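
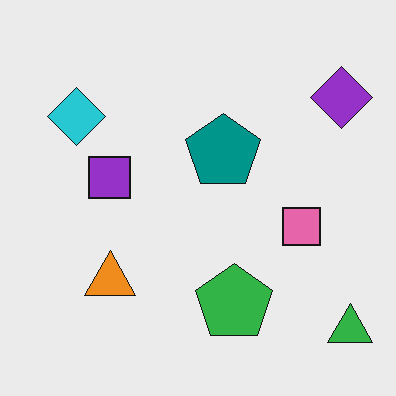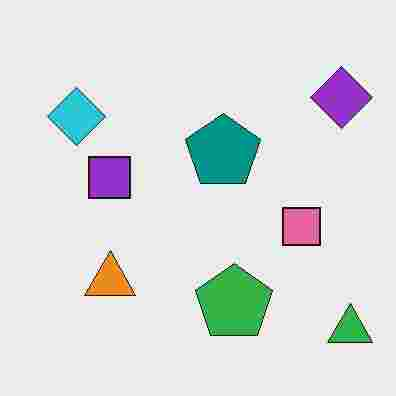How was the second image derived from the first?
Heavily JPEG-compressed with obvious blocking artifacts.

Blocky 8×8 compression artifacts appear around shape edges and the flat background shows ringing — characteristic JPEG degradation.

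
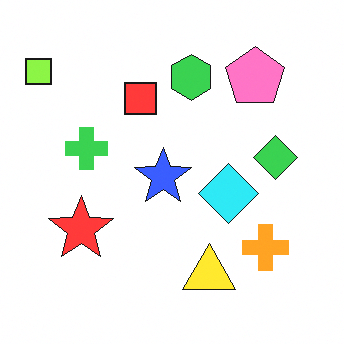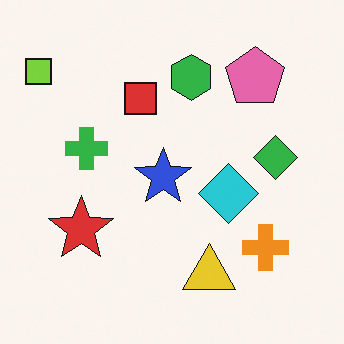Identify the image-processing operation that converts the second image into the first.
The first image is the second slightly brightened.

Every pixel — background and shapes alike — is uniformly brightened.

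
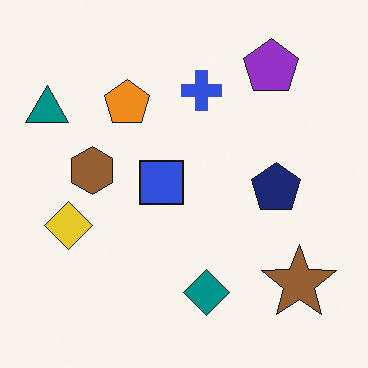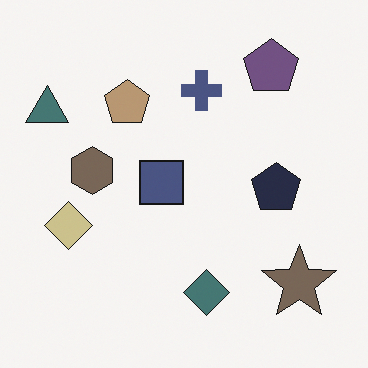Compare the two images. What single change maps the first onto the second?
Made much more muted (saturation change).

All colors are more muted and greyish — a global saturation change.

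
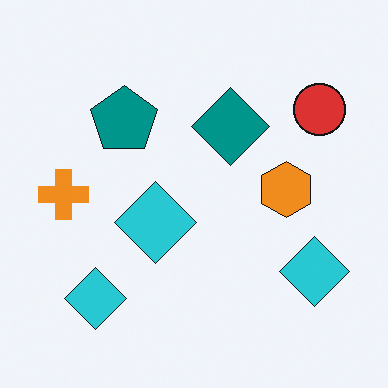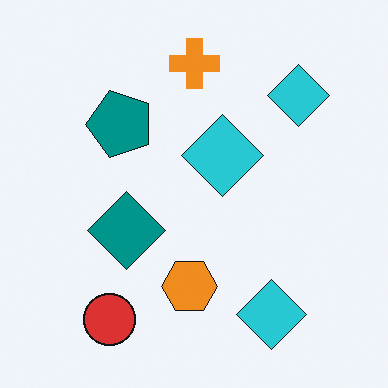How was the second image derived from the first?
The transformation is: transposed (reflected across the top-left ↔ bottom-right diagonal).

Shapes have swapped their row and column positions — what was in the top-right is now in the bottom-left — a diagonal reflection.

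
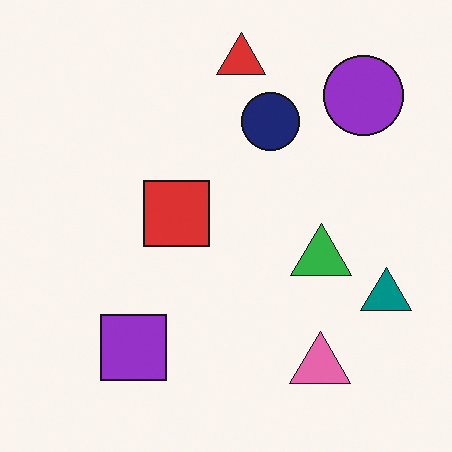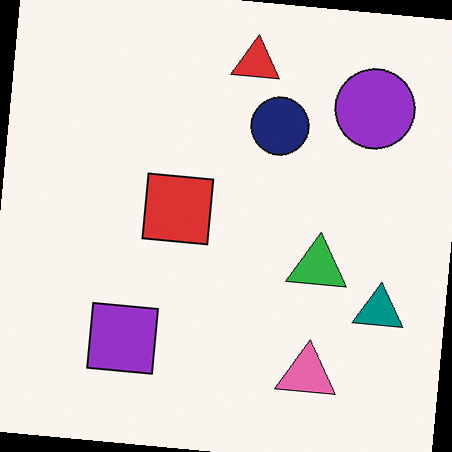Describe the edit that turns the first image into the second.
This is the original image rotated clockwise by a slight angle.

Every shape is tilted by the same angle and the image corners show triangular fill wedges — a whole-image rotation by a non-right angle.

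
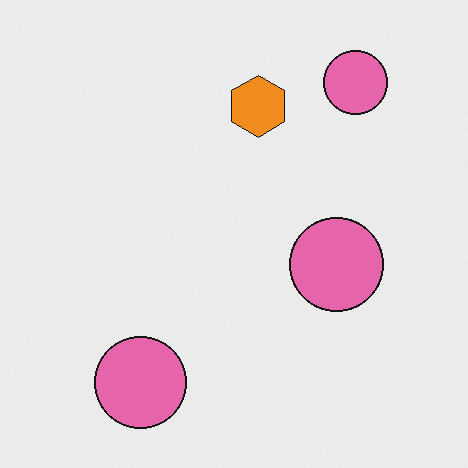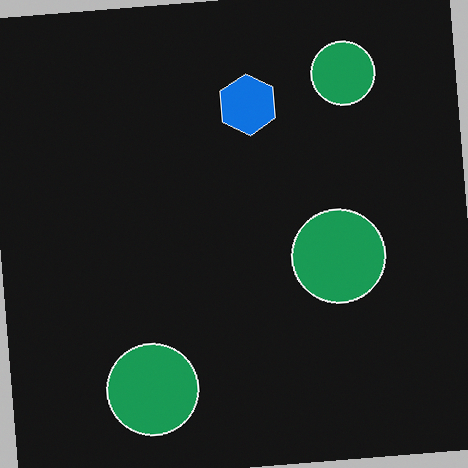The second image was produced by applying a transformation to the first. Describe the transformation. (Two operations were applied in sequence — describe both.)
Rotated counter-clockwise by a small amount, then color-inverted (negative).

Every shape is tilted by the same angle and the image corners show triangular fill wedges — a whole-image rotation by a non-right angle. The light background has become dark and every shape's color is its complement — a photographic negative.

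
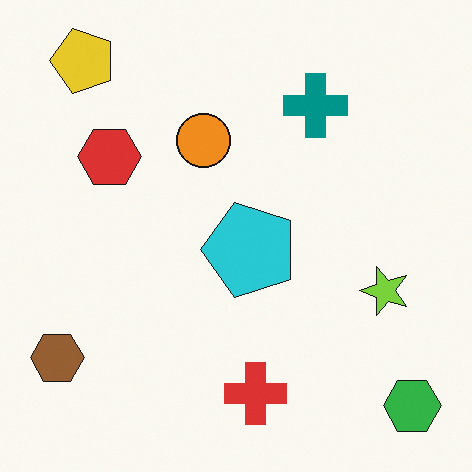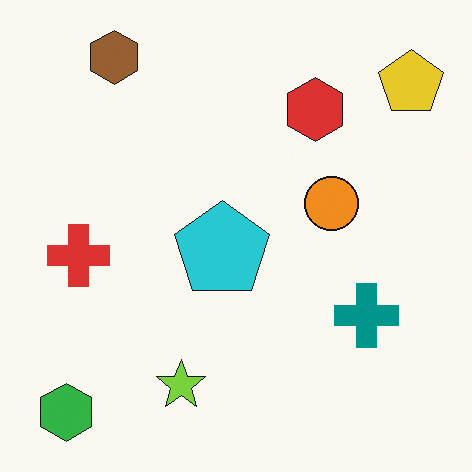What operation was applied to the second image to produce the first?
This is the original image rotated 90° counter-clockwise.

The green hexagon sits in the bottom-left of the second image and the bottom-right of the first — consistent with a whole-image 90° counter-clockwise rotation.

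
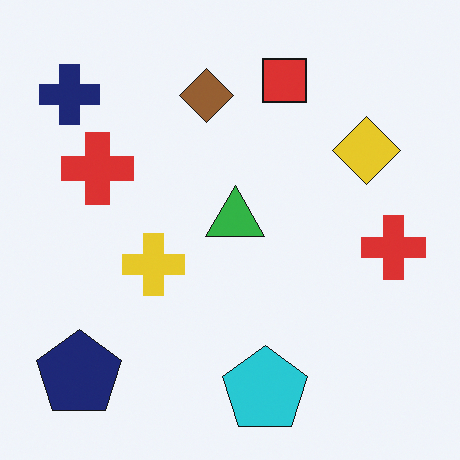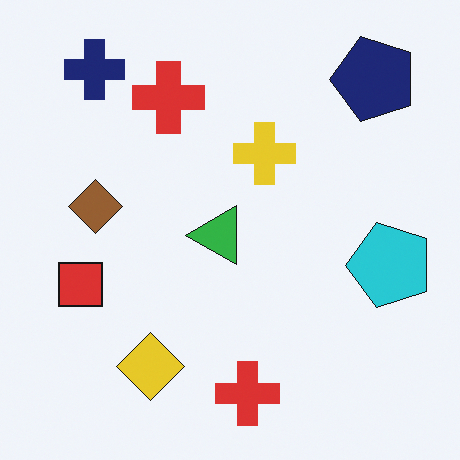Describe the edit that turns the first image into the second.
The transformation is: transposed (reflected across the top-left ↔ bottom-right diagonal).

Shapes have swapped their row and column positions — what was in the top-right is now in the bottom-left — a diagonal reflection.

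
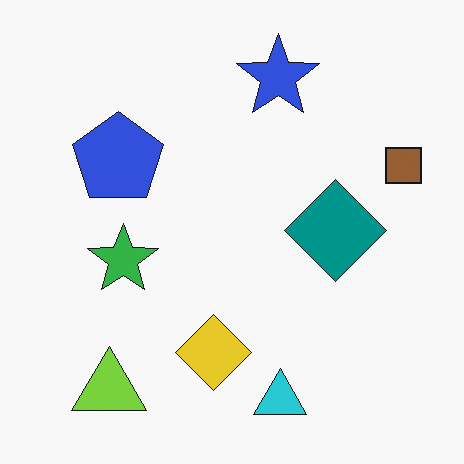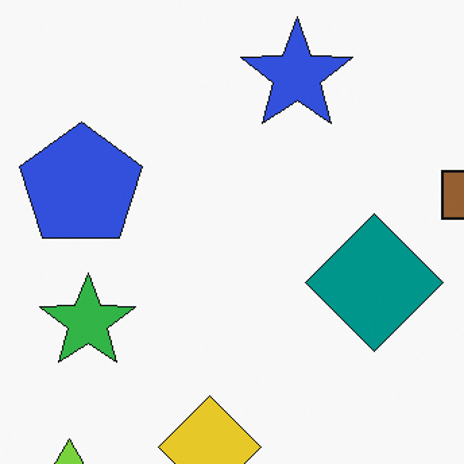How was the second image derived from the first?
This is the original image cropped slightly and scaled back up.

The visible shapes are larger and the field of view is narrower; shapes near the original edges may be partly or wholly outside the frame — a crop-and-rescale.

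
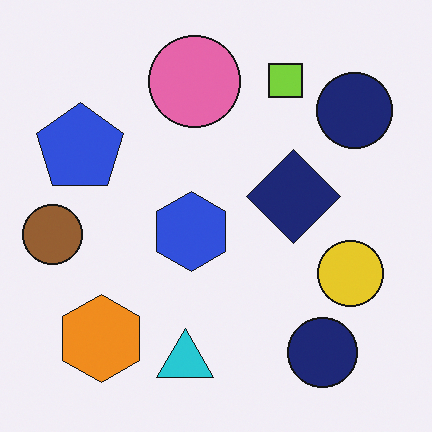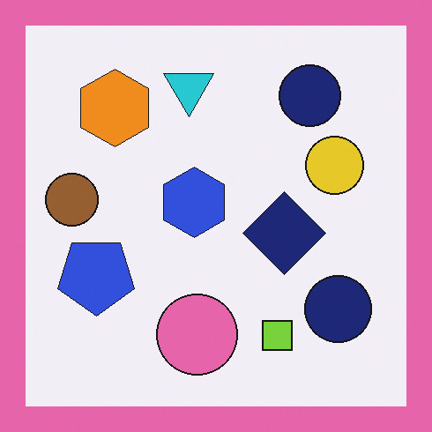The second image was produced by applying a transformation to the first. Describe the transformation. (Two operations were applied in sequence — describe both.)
The transformation is: flipped vertically (top ↔ bottom), then framed with a pink border.

The cyan triangle is in the bottom of the first image and the top of the second — shapes on opposite sides of the horizontal midline have swapped in a mirror flip. A solid pink frame runs around the edge of the second image, with the content slightly shrunk inside it.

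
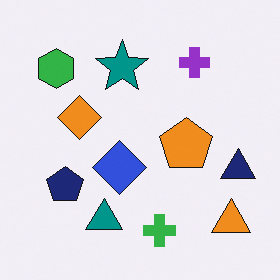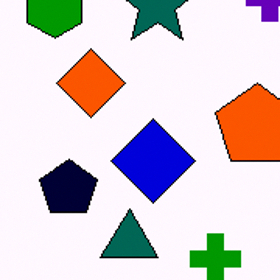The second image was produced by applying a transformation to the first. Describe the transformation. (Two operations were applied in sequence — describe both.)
This is the original image given much higher contrast, then cropped to a modestly smaller region and rescaled.

Tones are pushed away from mid-grey across the whole image — a global contrast change. The visible shapes are larger and the field of view is narrower; shapes near the original edges may be partly or wholly outside the frame — a crop-and-rescale.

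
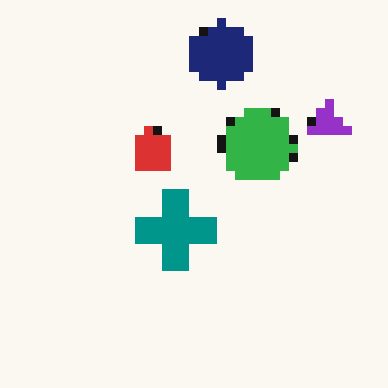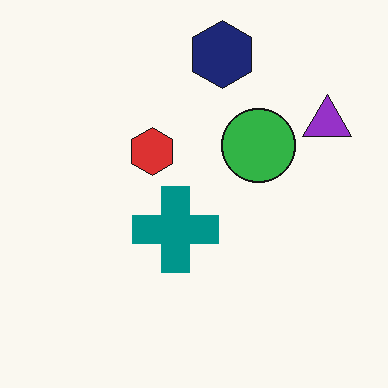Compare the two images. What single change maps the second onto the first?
Coarsely pixelated.

Shapes are reduced to large square blocks; fine edges and outlines are lost — a downscale-then-upscale (mosaic) effect.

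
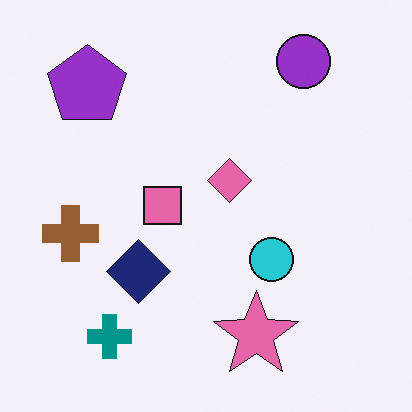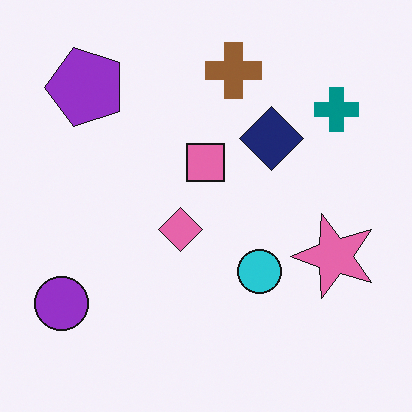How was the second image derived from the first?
The second image is the first transposed (reflected across the top-left ↔ bottom-right diagonal).

Shapes have swapped their row and column positions — what was in the top-right is now in the bottom-left — a diagonal reflection.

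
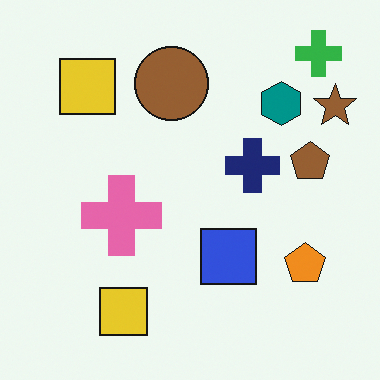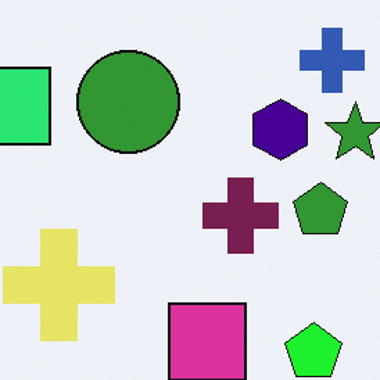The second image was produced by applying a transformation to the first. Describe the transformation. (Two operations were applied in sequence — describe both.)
This is the original image hue-shifted noticeably, then cropped slightly and scaled back up.

Every shape's color has rotated by the same amount around the hue wheel — a uniform hue shift. The visible shapes are larger and the field of view is narrower; shapes near the original edges may be partly or wholly outside the frame — a crop-and-rescale.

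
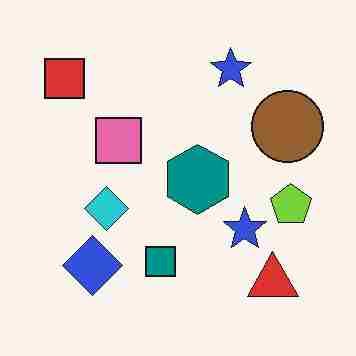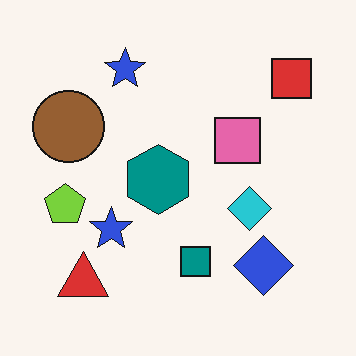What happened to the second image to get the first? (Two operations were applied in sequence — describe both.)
The transformation is: flipped horizontally (left ↔ right), then heavily JPEG-compressed with obvious blocking artifacts.

The red square is in the top-right of the second image and the top-left of the first — shapes on opposite sides of the vertical midline have swapped in a mirror flip. Blocky 8×8 compression artifacts appear around shape edges and the flat background shows ringing — characteristic JPEG degradation.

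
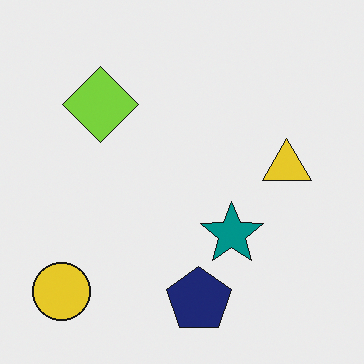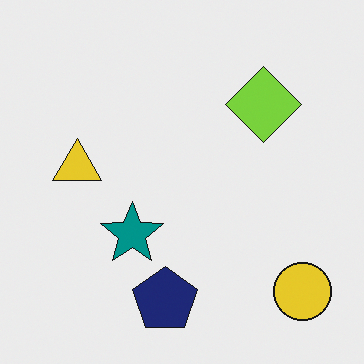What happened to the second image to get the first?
Flipped horizontally (left ↔ right).

The yellow circle is in the bottom-right of the second image and the bottom-left of the first — shapes on opposite sides of the vertical midline have swapped in a mirror flip.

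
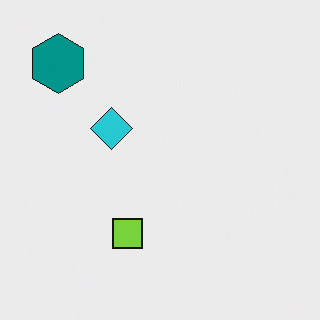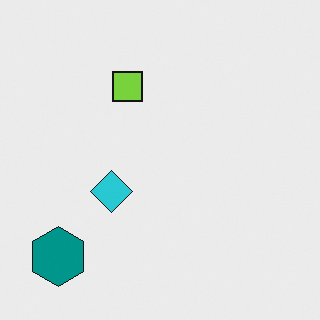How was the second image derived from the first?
The image was flipped vertically (top ↔ bottom).

The teal hexagon is in the top-left of the first image and the bottom-left of the second — shapes on opposite sides of the horizontal midline have swapped in a mirror flip.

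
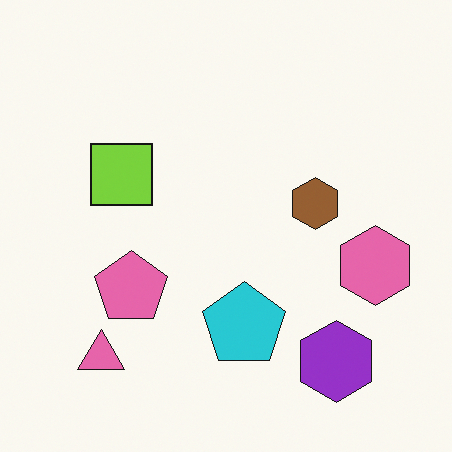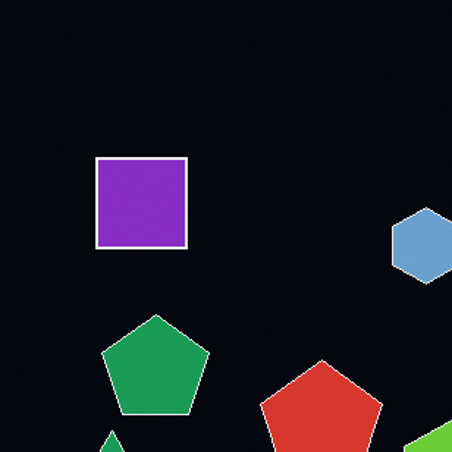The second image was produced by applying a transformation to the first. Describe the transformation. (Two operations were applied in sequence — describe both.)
The second image is the first cropped to a modestly smaller region and rescaled, then color-inverted (negative).

The visible shapes are larger and the field of view is narrower; shapes near the original edges may be partly or wholly outside the frame — a crop-and-rescale. The light background has become dark and every shape's color is its complement — a photographic negative.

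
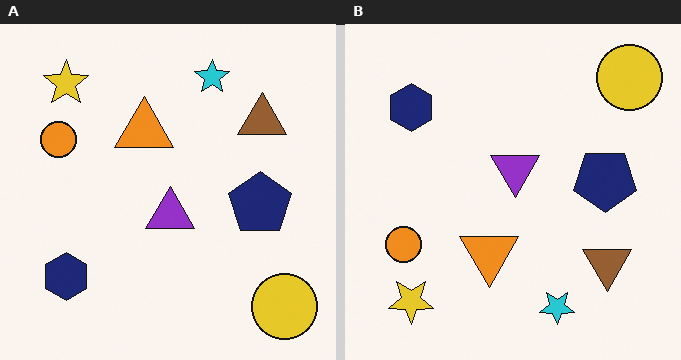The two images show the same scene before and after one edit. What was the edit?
Flipped vertically (top ↔ bottom).

The cyan star is in the top of the left (A) image and the bottom of the right (B) — shapes on opposite sides of the horizontal midline have swapped in a mirror flip.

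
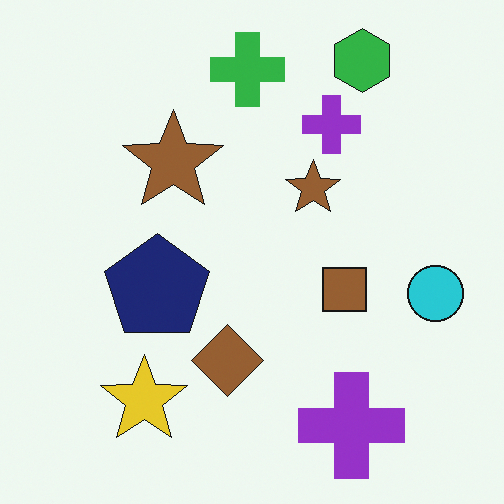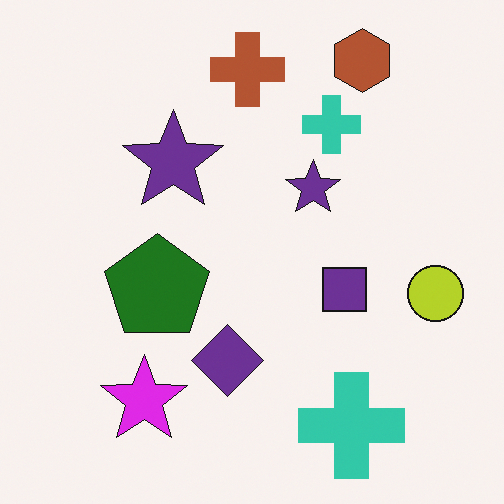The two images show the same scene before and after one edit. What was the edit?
It was hue-shifted by a large amount.

Every shape's color has rotated by the same amount around the hue wheel — a uniform hue shift.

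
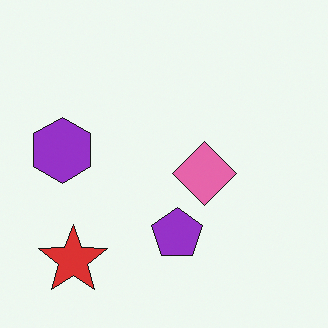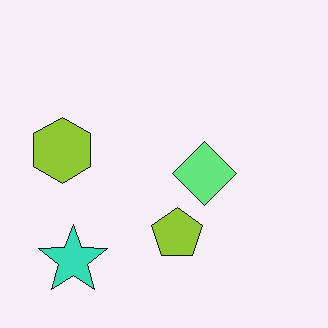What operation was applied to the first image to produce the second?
The image was hue-shifted through roughly half the color wheel.

Every shape's color has rotated by the same amount around the hue wheel — a uniform hue shift.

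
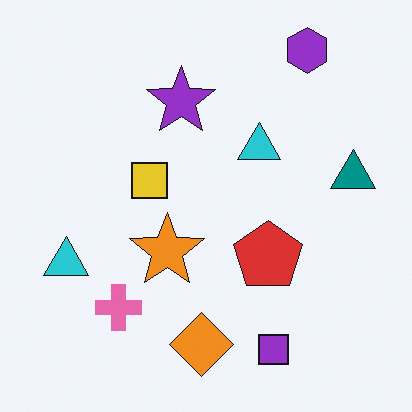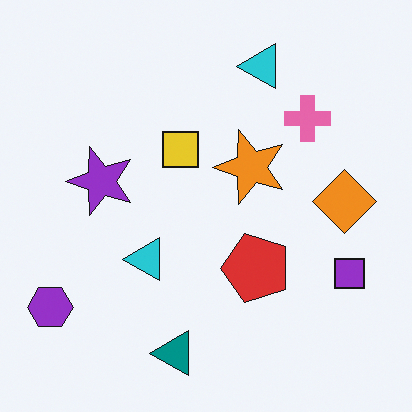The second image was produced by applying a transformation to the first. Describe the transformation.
The image was transposed (reflected across the top-left ↔ bottom-right diagonal).

Shapes have swapped their row and column positions — what was in the top-right is now in the bottom-left — a diagonal reflection.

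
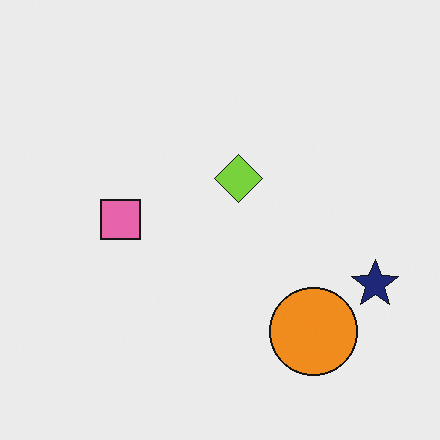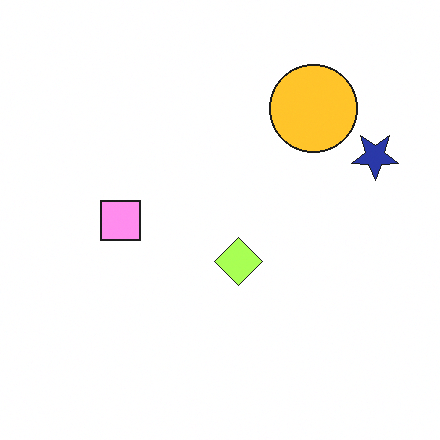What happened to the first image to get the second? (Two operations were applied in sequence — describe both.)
This is the original image flipped vertically (top ↔ bottom), then brightened a lot.

The orange circle is in the bottom-right of the first image and the top-right of the second — shapes on opposite sides of the horizontal midline have swapped in a mirror flip. Every pixel — background and shapes alike — is uniformly brightened.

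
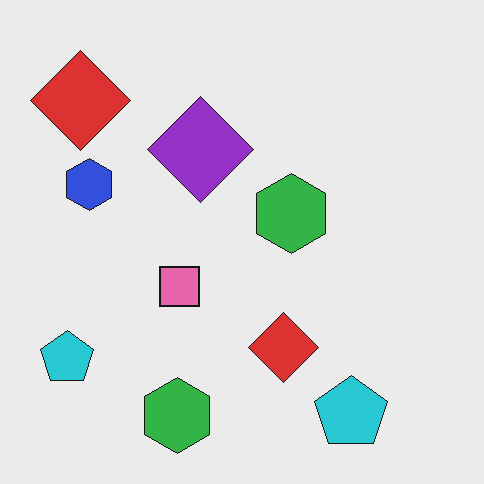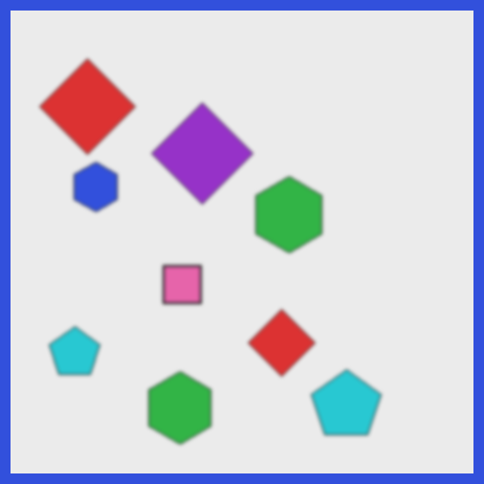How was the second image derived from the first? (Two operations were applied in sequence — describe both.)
Slightly softened, then framed with a blue border.

Shape edges and outlines are uniformly softened across the whole image. A solid blue frame runs around the edge of the second image, with the content slightly shrunk inside it.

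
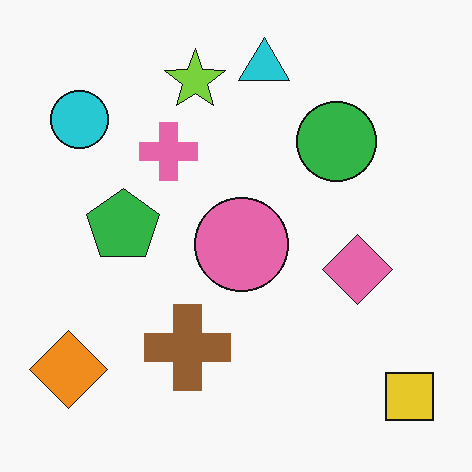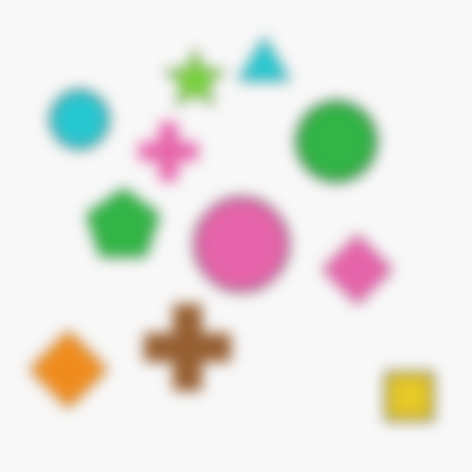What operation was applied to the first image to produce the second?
The transformation is: heavily blurred.

Shape edges and outlines are uniformly softened across the whole image.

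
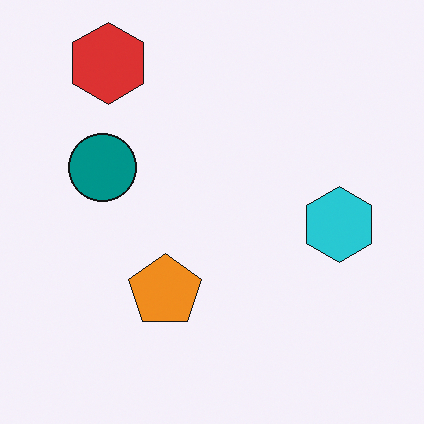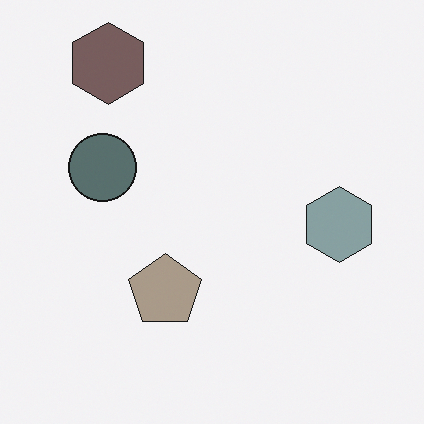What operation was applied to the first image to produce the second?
It was made much more muted (saturation change).

All colors are more muted and greyish — a global saturation change.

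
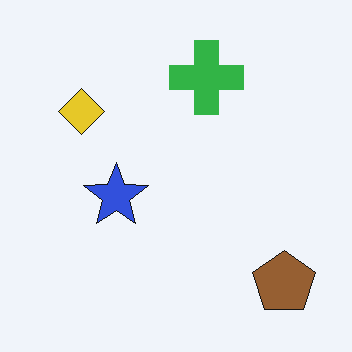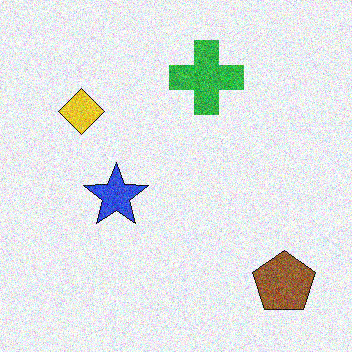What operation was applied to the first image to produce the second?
The transformation is: degraded with visible gaussian noise.

Random speckle covers the whole image, including the flat background.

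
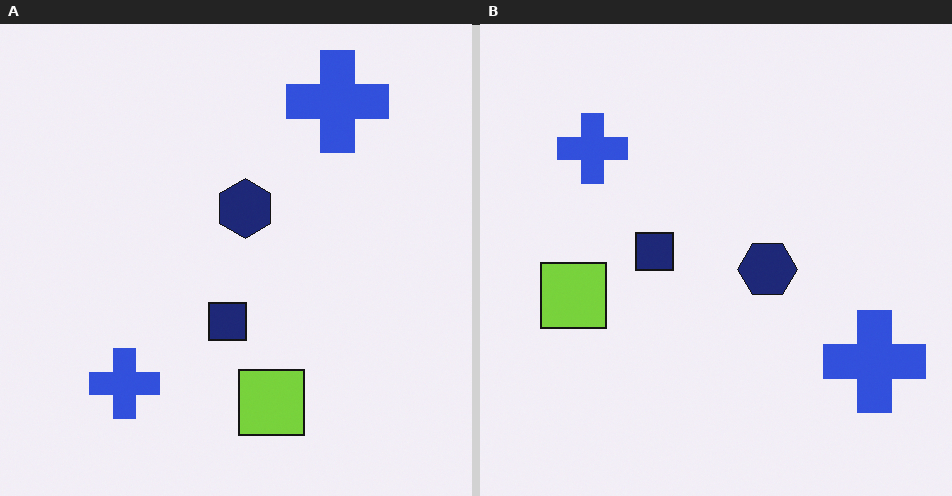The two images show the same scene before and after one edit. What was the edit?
Rotated 90° clockwise.

The lime square sits in the bottom of the left (A) image and the left of the right (B) — consistent with a whole-image 90° clockwise rotation.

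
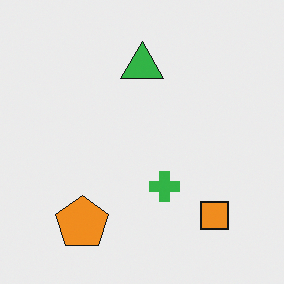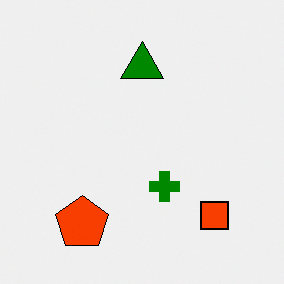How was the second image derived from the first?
Boosted in contrast.

Tones are pushed away from mid-grey across the whole image — a global contrast change.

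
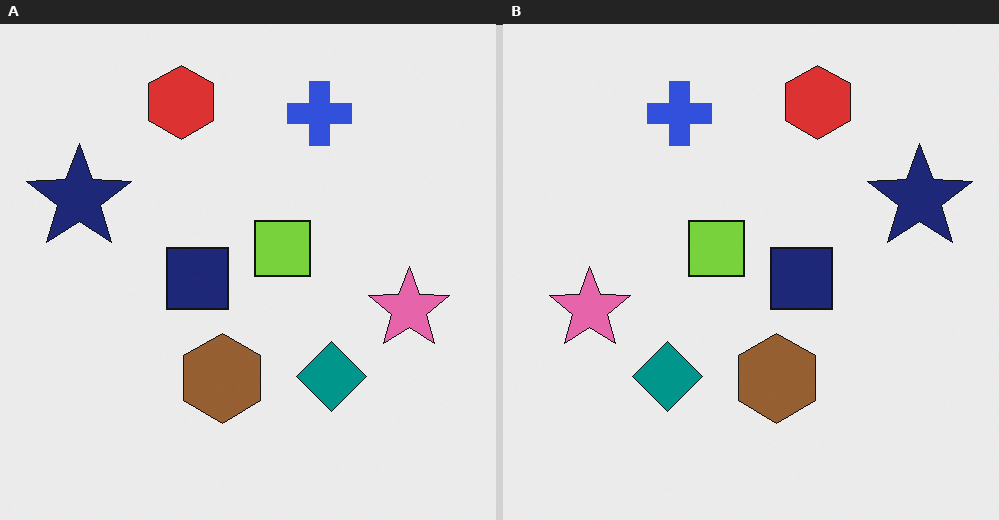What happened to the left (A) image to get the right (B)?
The right (B) image is the left (A) flipped horizontally (left ↔ right).

The navy star is in the left of the left (A) image and the right of the right (B) — shapes on opposite sides of the vertical midline have swapped in a mirror flip.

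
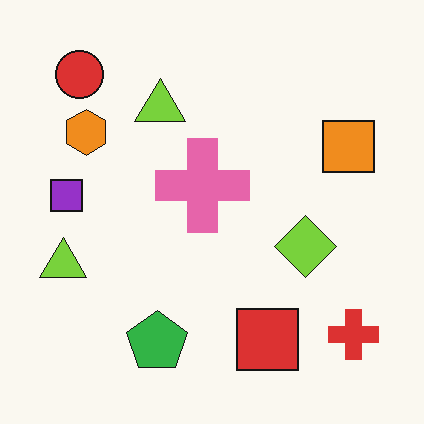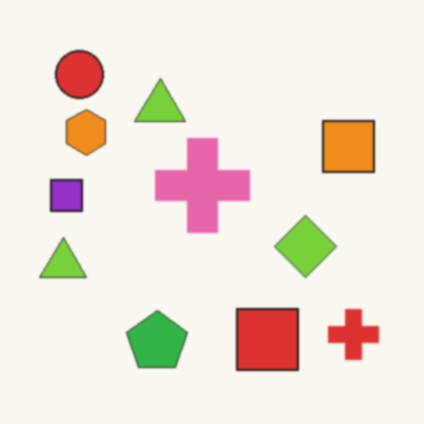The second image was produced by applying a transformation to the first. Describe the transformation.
It was given a subtle gaussian blur.

Shape edges and outlines are uniformly softened across the whole image.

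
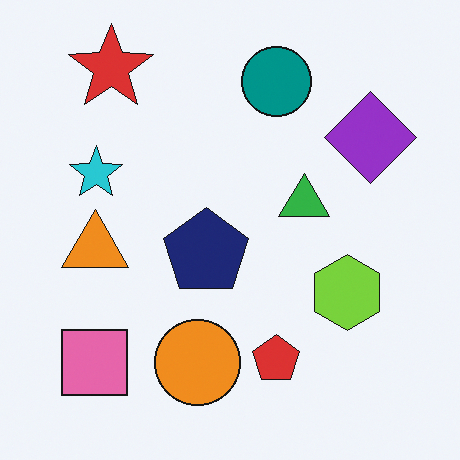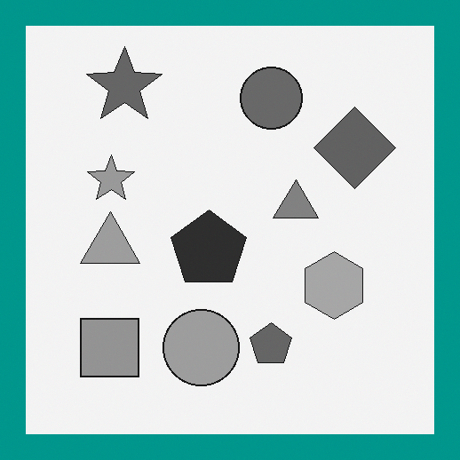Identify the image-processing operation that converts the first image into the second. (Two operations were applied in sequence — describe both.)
Converted to grayscale, then framed with a teal border.

All color is removed — every shape is now a shade of grey. A solid teal frame runs around the edge of the second image, with the content slightly shrunk inside it.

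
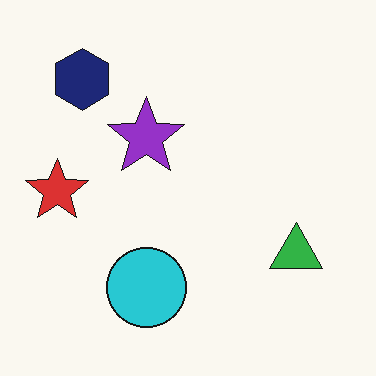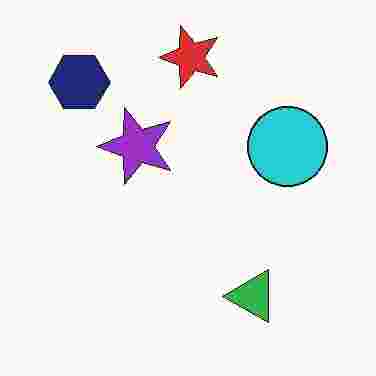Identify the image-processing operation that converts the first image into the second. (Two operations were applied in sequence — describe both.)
The image was heavily JPEG-compressed with obvious blocking artifacts, then transposed (reflected across the top-left ↔ bottom-right diagonal).

Blocky 8×8 compression artifacts appear around shape edges and the flat background shows ringing — characteristic JPEG degradation. Shapes have swapped their row and column positions — what was in the top-right is now in the bottom-left — a diagonal reflection.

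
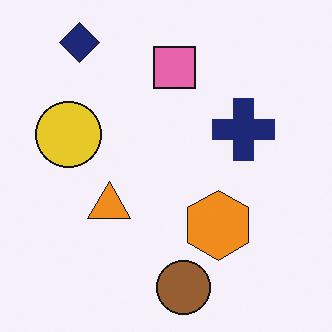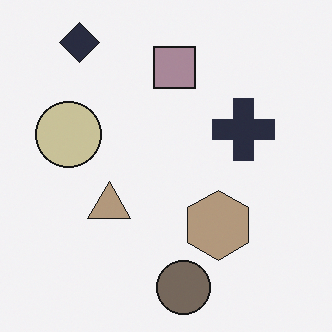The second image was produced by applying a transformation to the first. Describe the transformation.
This is the original image made much more muted (saturation change).

All colors are more muted and greyish — a global saturation change.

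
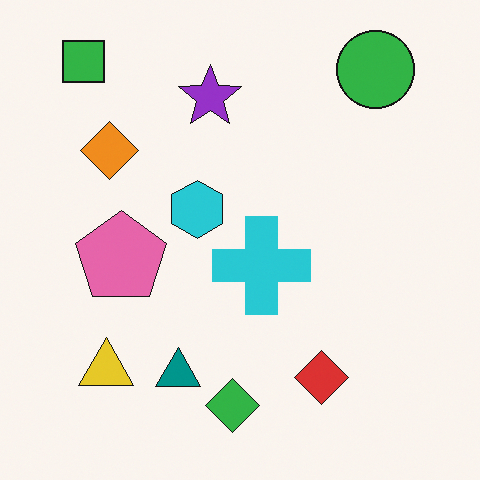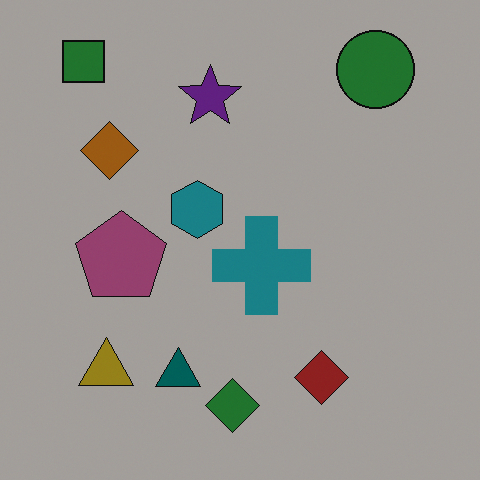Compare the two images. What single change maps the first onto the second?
The image was noticeably darkened.

Every pixel — background and shapes alike — is uniformly darkened.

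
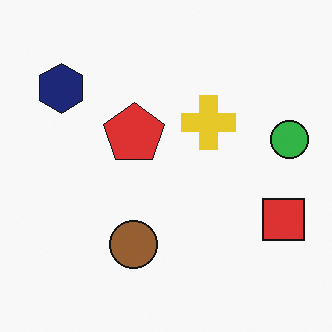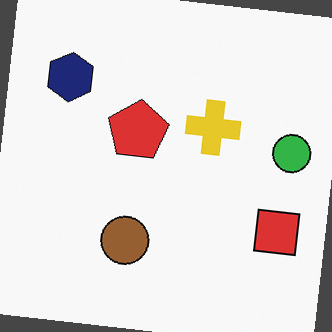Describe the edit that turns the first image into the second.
It was rotated clockwise by a small amount.

Every shape is tilted by the same angle and the image corners show triangular fill wedges — a whole-image rotation by a non-right angle.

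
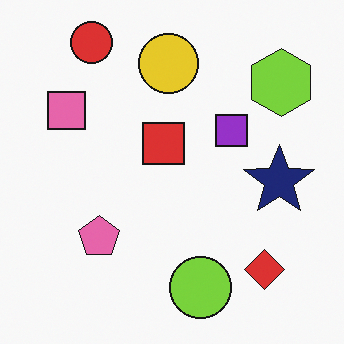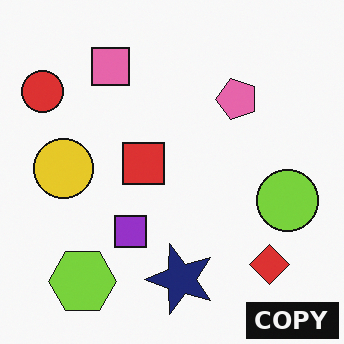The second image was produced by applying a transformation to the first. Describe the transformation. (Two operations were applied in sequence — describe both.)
The transformation is: transposed (reflected across the top-left ↔ bottom-right diagonal), then watermarked with the text "COPY" in the lower-right corner.

Shapes have swapped their row and column positions — what was in the top-right is now in the bottom-left — a diagonal reflection. A dark label reading "COPY" appears in the lower-right corner.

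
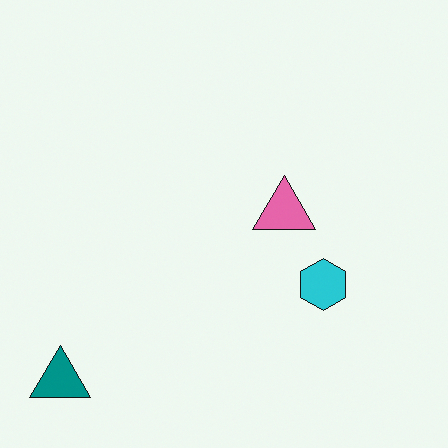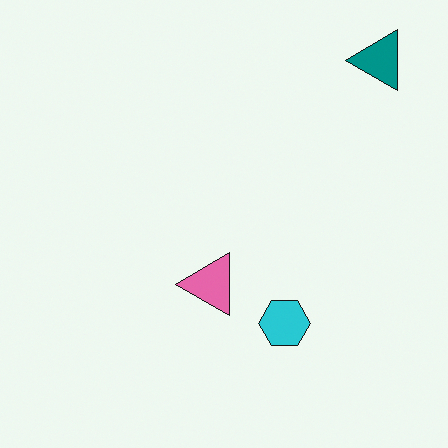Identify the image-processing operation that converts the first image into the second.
Transposed (reflected across the top-left ↔ bottom-right diagonal).

Shapes have swapped their row and column positions — what was in the top-right is now in the bottom-left — a diagonal reflection.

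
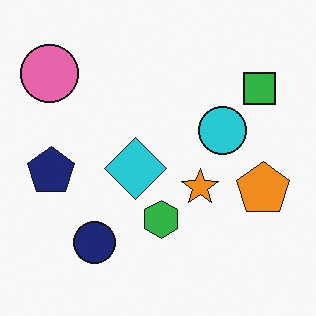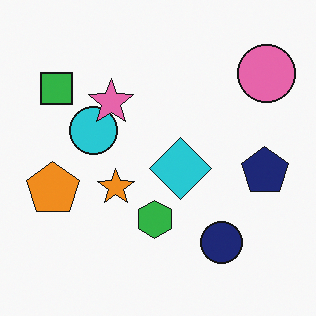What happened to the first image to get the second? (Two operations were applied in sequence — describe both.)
The transformation is: flipped horizontally (left ↔ right), then overlaid with an additional pink star.

The pink circle is in the top-left of the first image and the top-right of the second — shapes on opposite sides of the vertical midline have swapped in a mirror flip. A pink star appears in the second image that is absent from the first.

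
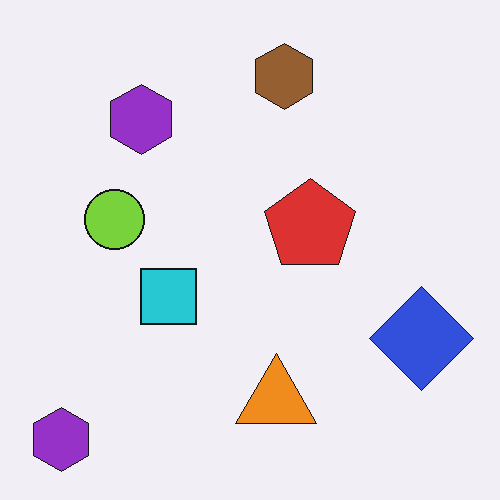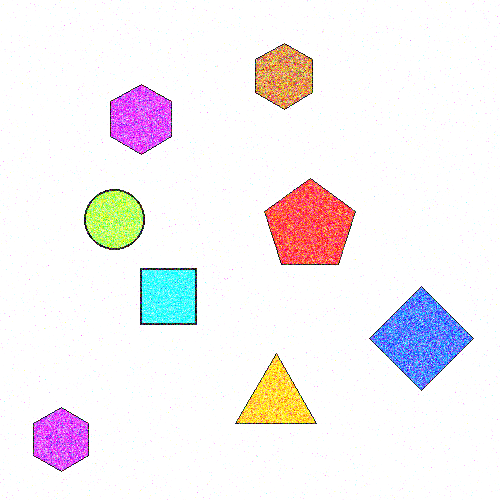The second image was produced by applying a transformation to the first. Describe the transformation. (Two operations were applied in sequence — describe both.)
The second image is the first degraded with strong gaussian noise, then noticeably brightened.

Random speckle covers the whole image, including the flat background. Every pixel — background and shapes alike — is uniformly brightened.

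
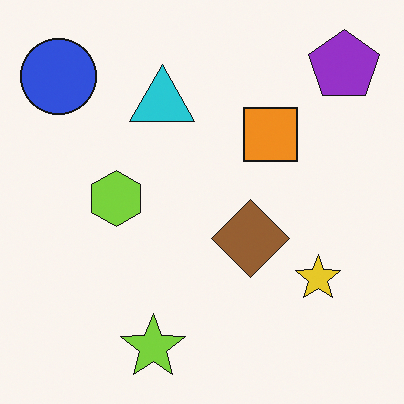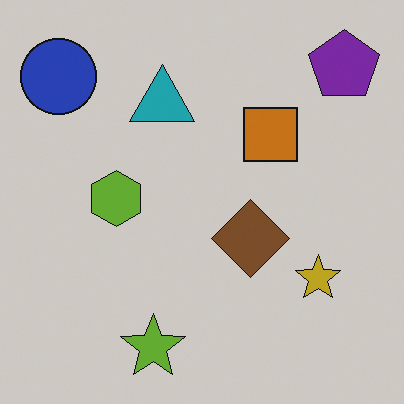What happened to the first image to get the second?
The image was slightly darkened.

Every pixel — background and shapes alike — is uniformly darkened.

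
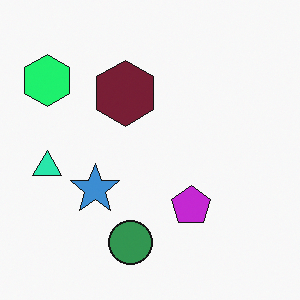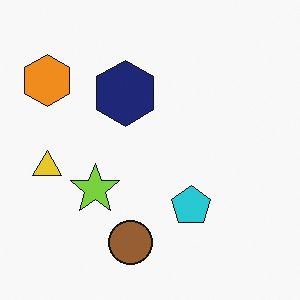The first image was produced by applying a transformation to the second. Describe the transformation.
The first image is the second hue-shifted through roughly a third of the color wheel.

Every shape's color has rotated by the same amount around the hue wheel — a uniform hue shift.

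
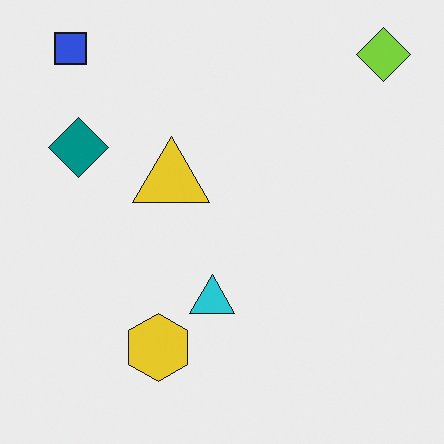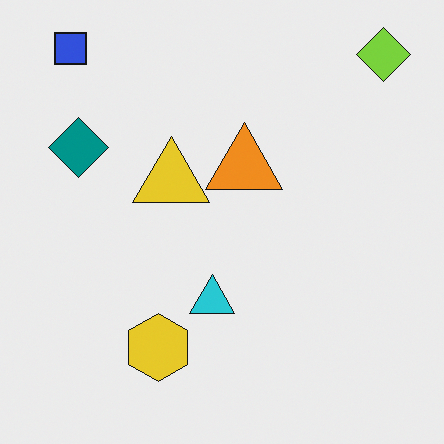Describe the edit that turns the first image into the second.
The transformation is: overlaid with an additional orange triangle.

An orange triangle appears in the second image that is absent from the first.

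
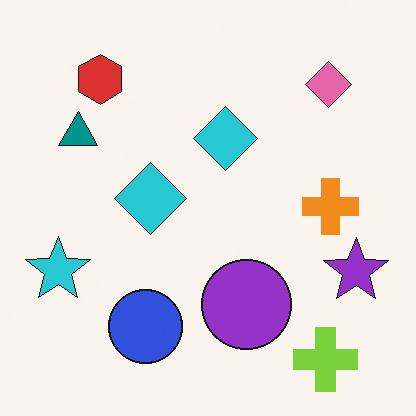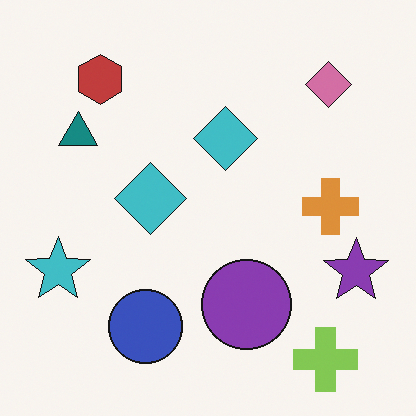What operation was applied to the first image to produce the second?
The transformation is: slightly desaturated.

All colors are more muted and greyish — a global saturation change.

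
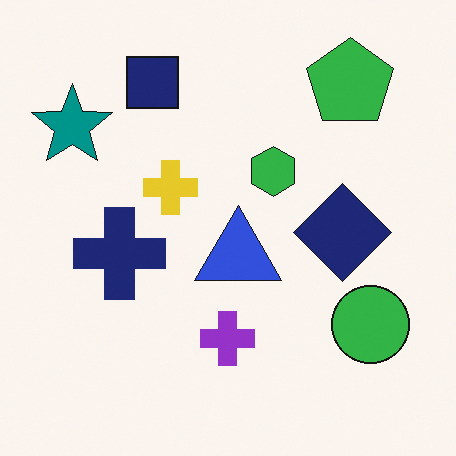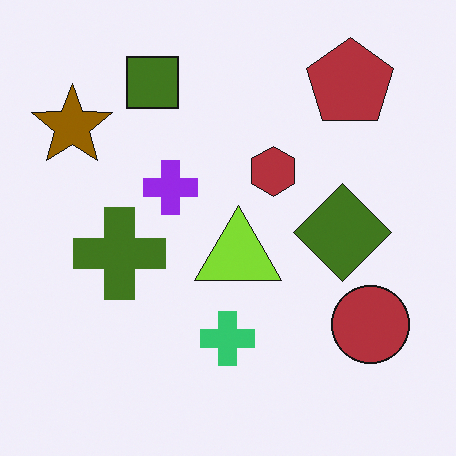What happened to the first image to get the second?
The second image is the first hue-shifted through roughly half the color wheel.

Every shape's color has rotated by the same amount around the hue wheel — a uniform hue shift.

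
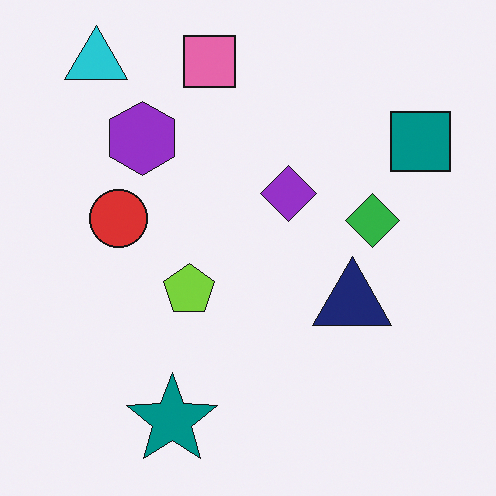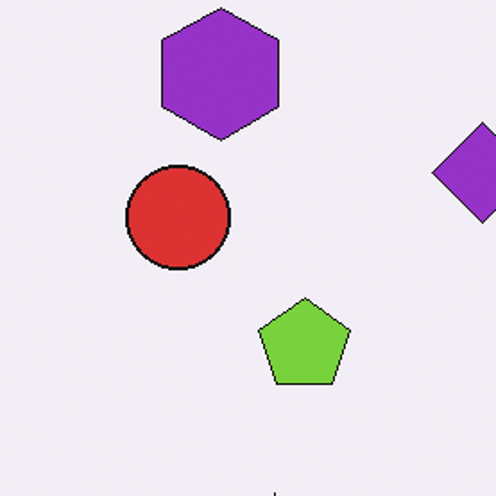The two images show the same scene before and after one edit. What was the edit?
Cropped to a noticeably smaller region and rescaled.

The visible shapes are larger and the field of view is narrower; shapes near the original edges may be partly or wholly outside the frame — a crop-and-rescale.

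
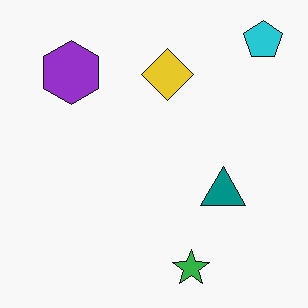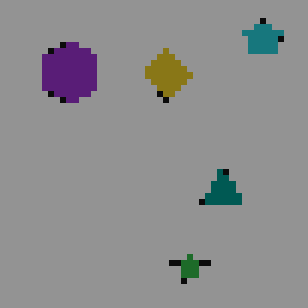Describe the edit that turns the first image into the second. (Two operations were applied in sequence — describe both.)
The second image is the first moderately pixelated, then substantially darkened.

Shapes are reduced to large square blocks; fine edges and outlines are lost — a downscale-then-upscale (mosaic) effect. Every pixel — background and shapes alike — is uniformly darkened.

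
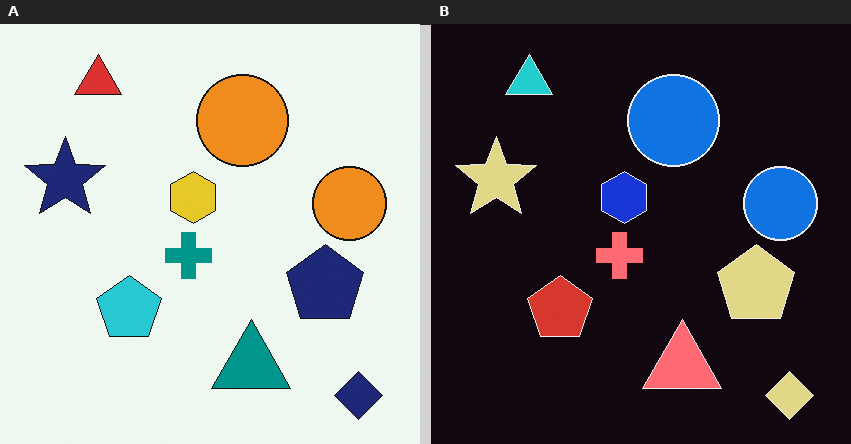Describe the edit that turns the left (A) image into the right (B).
It was color-inverted (negative).

The light background has become dark and every shape's color is its complement — a photographic negative.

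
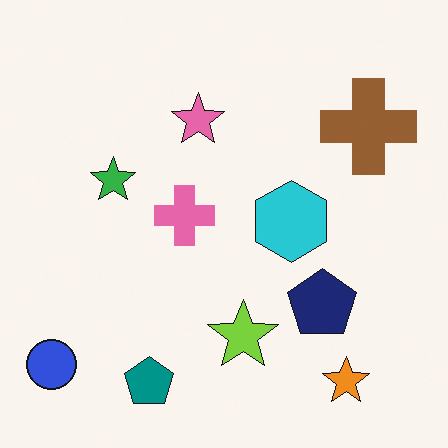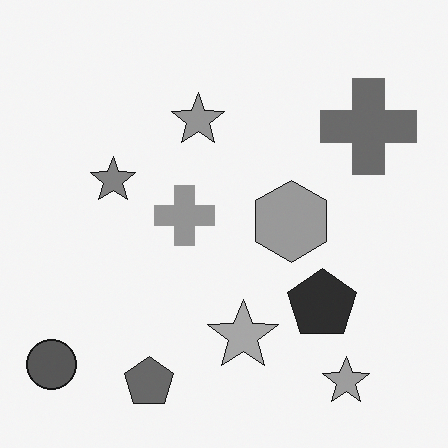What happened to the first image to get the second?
Converted to grayscale.

All color is removed — every shape is now a shade of grey.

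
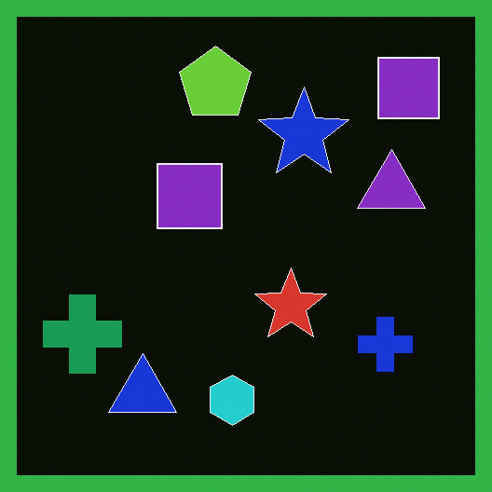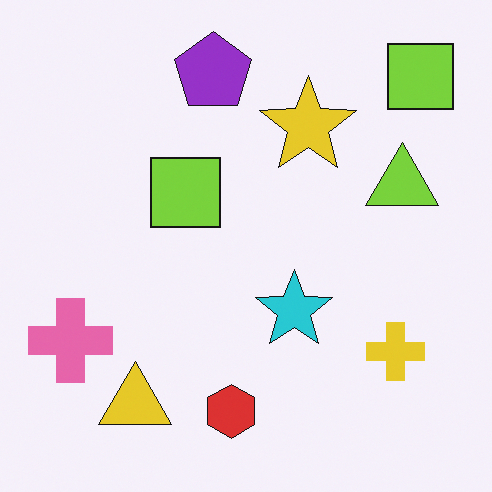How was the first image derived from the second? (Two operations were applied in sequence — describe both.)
It was color-inverted (negative), then framed with a green border.

The light background has become dark and every shape's color is its complement — a photographic negative. A solid green frame runs around the edge of the first image, with the content slightly shrunk inside it.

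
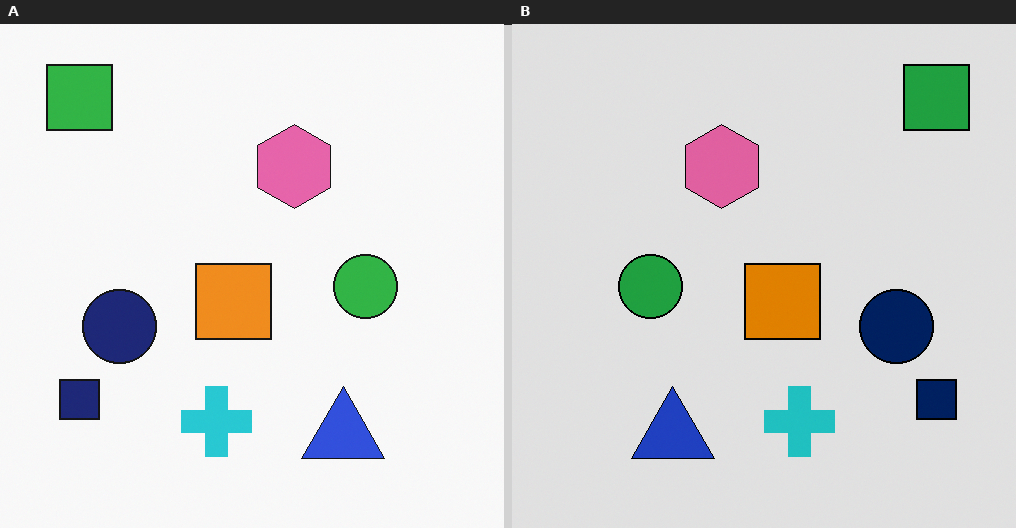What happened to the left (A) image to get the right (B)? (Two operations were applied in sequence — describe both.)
This is the original image flipped horizontally (left ↔ right), then posterized to a reduced palette.

The green square is in the top-left of the left (A) image and the top-right of the right (B) — shapes on opposite sides of the vertical midline have swapped in a mirror flip. Each flat color has snapped to a coarser quantized level — most visibly, the near-white background has dropped to a flat grey.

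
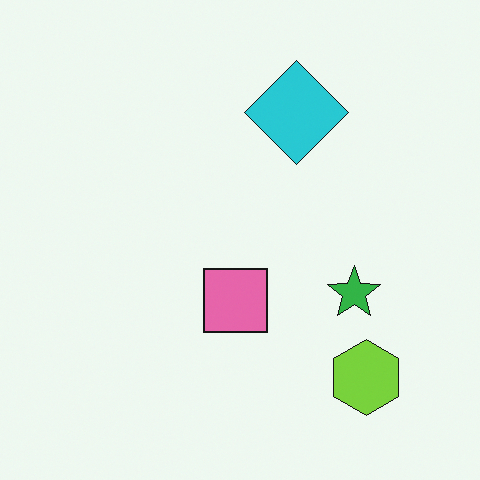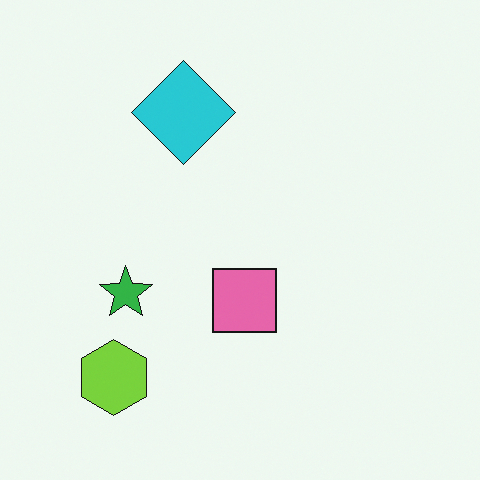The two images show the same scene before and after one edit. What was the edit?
The transformation is: flipped horizontally (left ↔ right).

The lime hexagon is in the bottom-right of the first image and the bottom-left of the second — shapes on opposite sides of the vertical midline have swapped in a mirror flip.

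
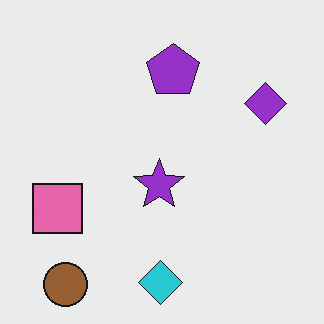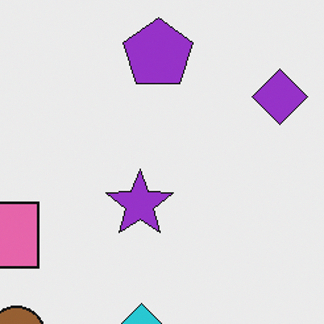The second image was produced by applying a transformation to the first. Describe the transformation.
It was cropped to a modestly smaller region and rescaled.

The visible shapes are larger and the field of view is narrower; shapes near the original edges may be partly or wholly outside the frame — a crop-and-rescale.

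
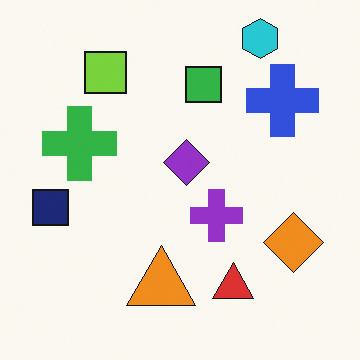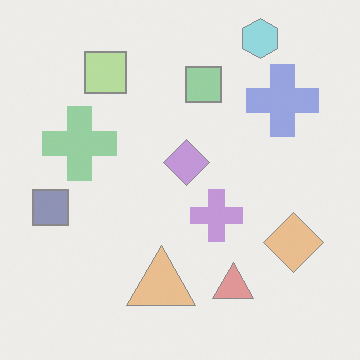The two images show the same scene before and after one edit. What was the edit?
The transformation is: washed out (contrast reduced).

Tones are pushed toward mid-grey across the whole image — a global contrast change.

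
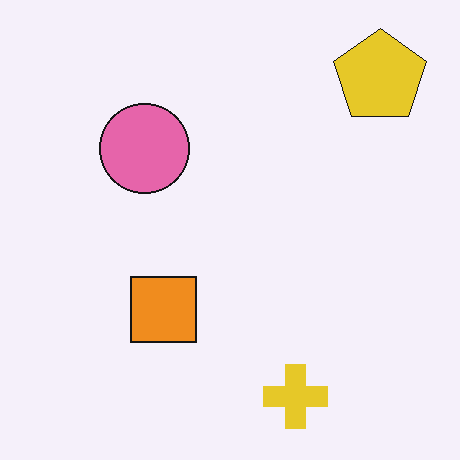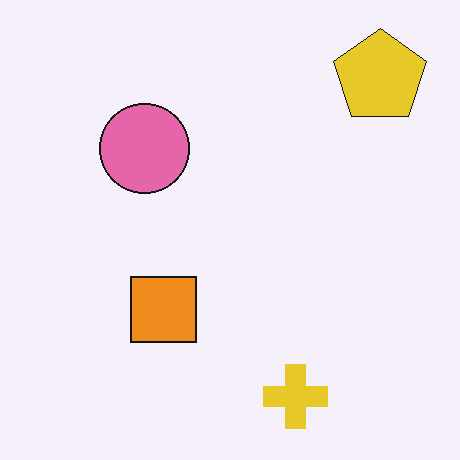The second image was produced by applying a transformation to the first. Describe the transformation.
The transformation is: JPEG-compressed with visible artifacts.

Blocky 8×8 compression artifacts appear around shape edges and the flat background shows ringing — characteristic JPEG degradation.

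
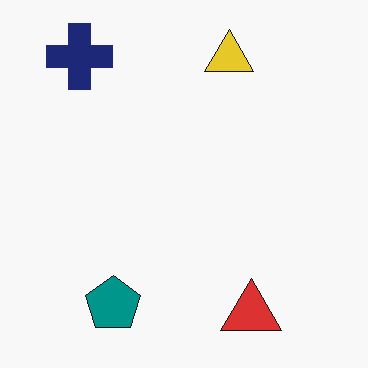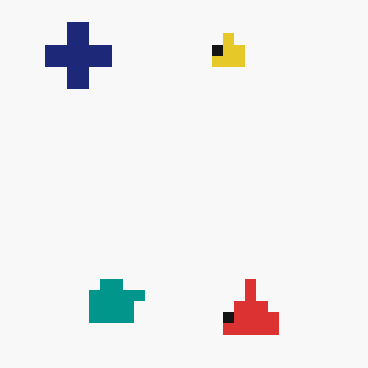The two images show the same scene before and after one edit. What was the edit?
The second image is the first heavily pixelated into large blocks.

Shapes are reduced to large square blocks; fine edges and outlines are lost — a downscale-then-upscale (mosaic) effect.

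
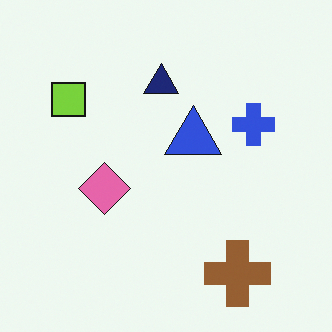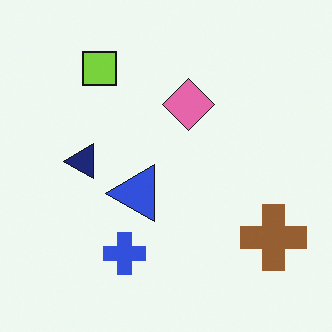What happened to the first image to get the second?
It was transposed (reflected across the top-left ↔ bottom-right diagonal).

Shapes have swapped their row and column positions — what was in the top-right is now in the bottom-left — a diagonal reflection.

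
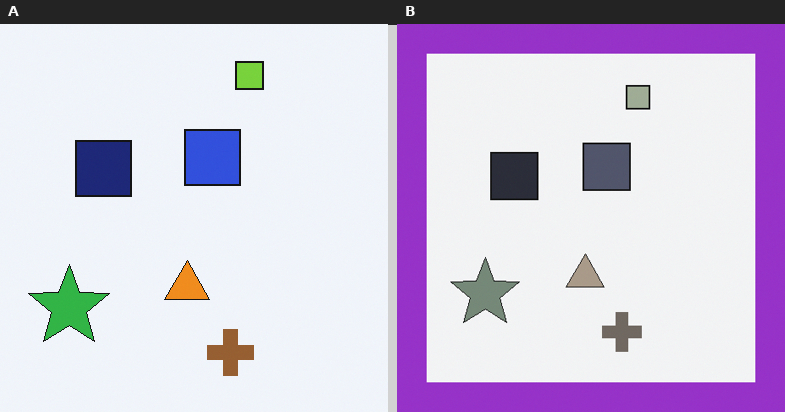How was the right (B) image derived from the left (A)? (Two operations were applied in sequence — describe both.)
It was heavily desaturated, then framed with a purple border.

All colors are more muted and greyish — a global saturation change. A solid purple frame runs around the edge of the right (B) image, with the content slightly shrunk inside it.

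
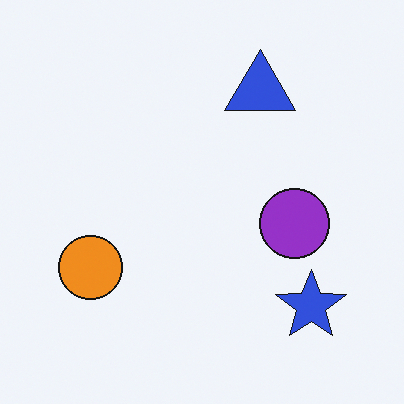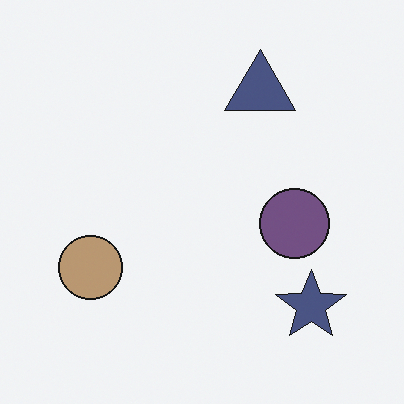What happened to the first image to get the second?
It was made much more muted (saturation change).

All colors are more muted and greyish — a global saturation change.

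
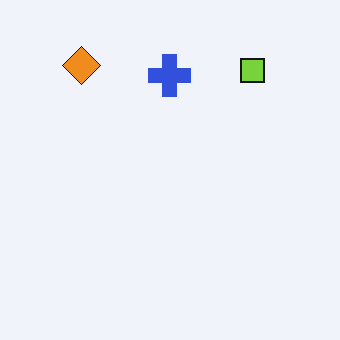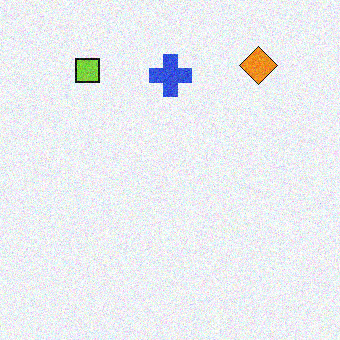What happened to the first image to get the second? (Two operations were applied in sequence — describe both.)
Degraded with moderate additive noise, then flipped horizontally (left ↔ right).

Random speckle covers the whole image, including the flat background. The orange diamond is in the top-left of the first image and the top-right of the second — shapes on opposite sides of the vertical midline have swapped in a mirror flip.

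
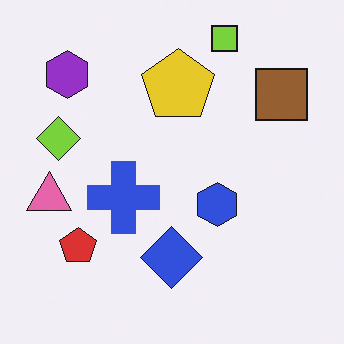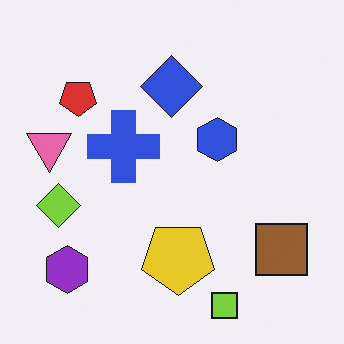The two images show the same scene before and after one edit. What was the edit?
The transformation is: flipped vertically (top ↔ bottom).

The lime square is in the top of the first image and the bottom of the second — shapes on opposite sides of the horizontal midline have swapped in a mirror flip.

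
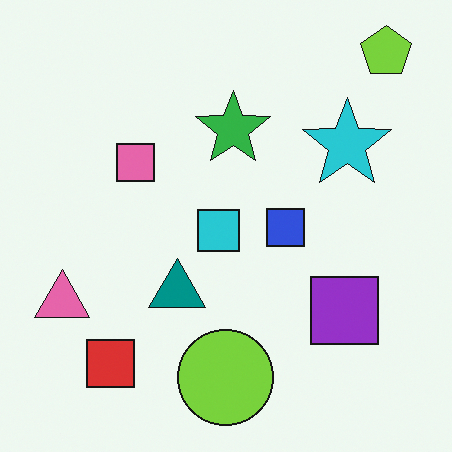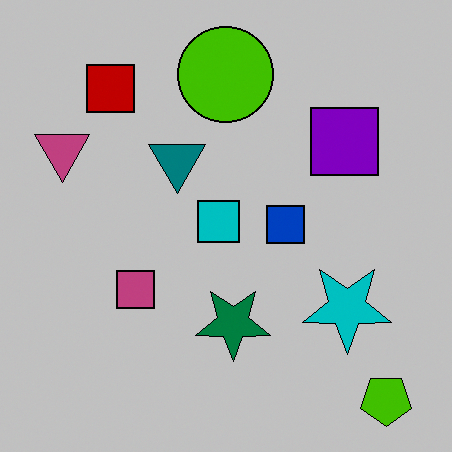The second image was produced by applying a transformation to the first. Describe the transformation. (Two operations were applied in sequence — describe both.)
It was aggressively posterized, then flipped vertically (top ↔ bottom).

Each flat color has snapped to a coarser quantized level — most visibly, the near-white background has dropped to a flat grey. The lime pentagon is in the top-right of the first image and the bottom-right of the second — shapes on opposite sides of the horizontal midline have swapped in a mirror flip.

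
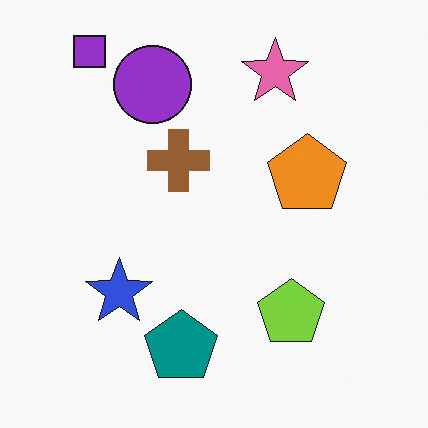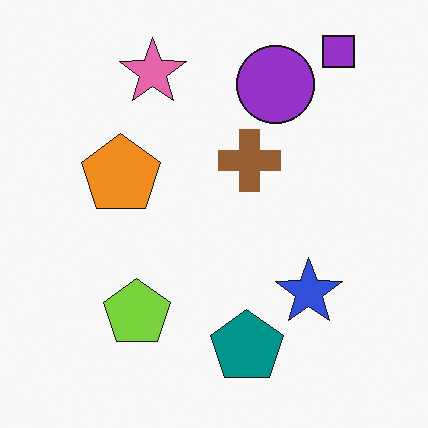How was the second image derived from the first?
The image was flipped horizontally (left ↔ right).

The purple square is in the top-left of the first image and the top-right of the second — shapes on opposite sides of the vertical midline have swapped in a mirror flip.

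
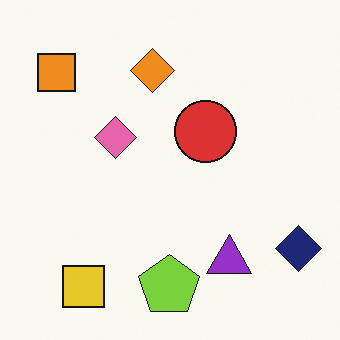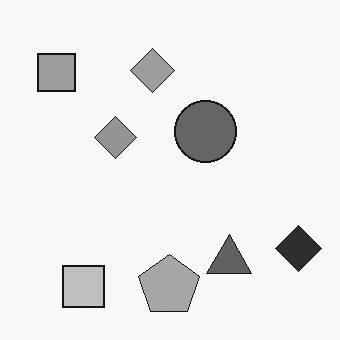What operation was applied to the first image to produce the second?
Converted to grayscale.

All color is removed — every shape is now a shade of grey.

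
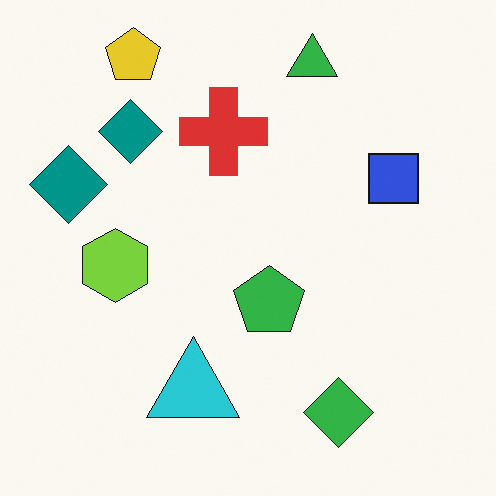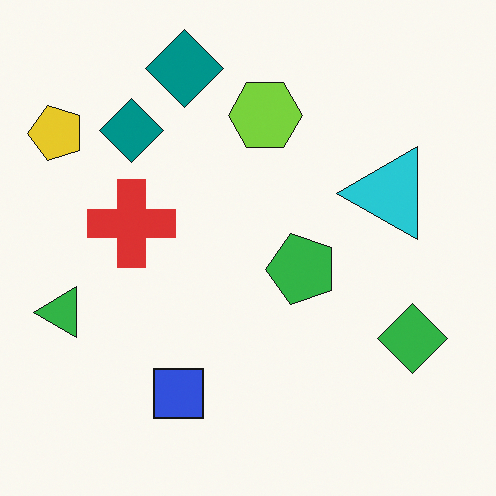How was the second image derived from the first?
The image was transposed (reflected across the top-left ↔ bottom-right diagonal).

Shapes have swapped their row and column positions — what was in the top-right is now in the bottom-left — a diagonal reflection.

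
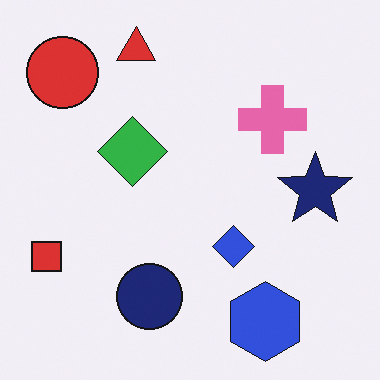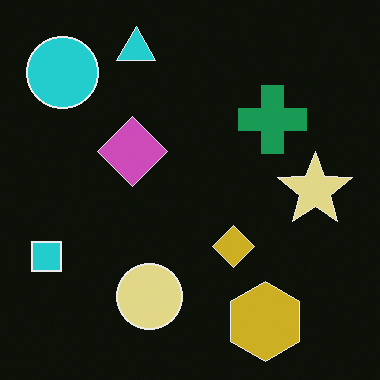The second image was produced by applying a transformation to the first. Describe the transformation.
The second image is the first color-inverted (negative).

The light background has become dark and every shape's color is its complement — a photographic negative.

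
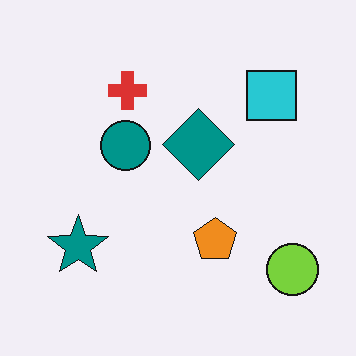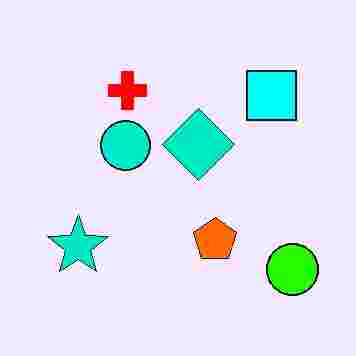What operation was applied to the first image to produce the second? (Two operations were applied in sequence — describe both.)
The image was made much more vivid (saturation change), then degraded with heavy JPEG compression.

All colors are more vivid — a global saturation change. Blocky 8×8 compression artifacts appear around shape edges and the flat background shows ringing — characteristic JPEG degradation.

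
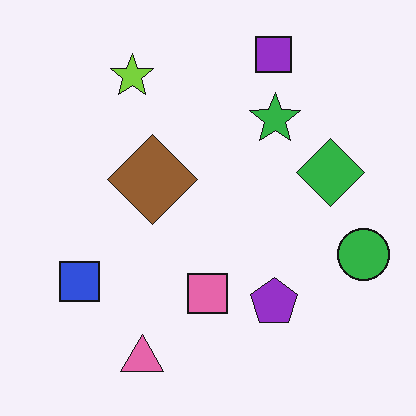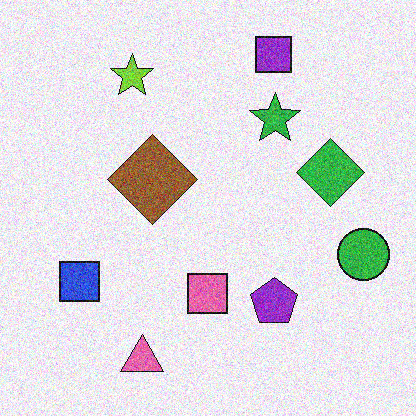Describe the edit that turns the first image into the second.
The second image is the first degraded with moderate additive noise.

Random speckle covers the whole image, including the flat background.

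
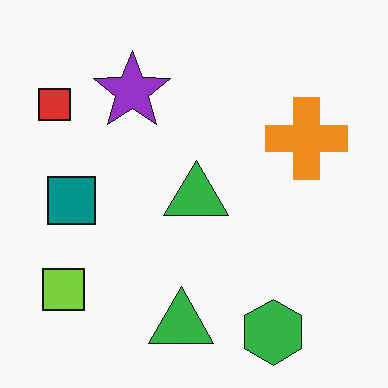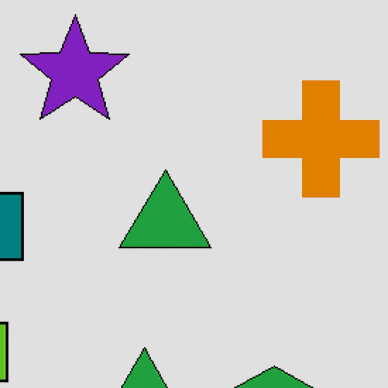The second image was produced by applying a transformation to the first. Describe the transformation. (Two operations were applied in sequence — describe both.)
The transformation is: cropped to a modestly smaller region and rescaled, then moderately posterized.

The visible shapes are larger and the field of view is narrower; shapes near the original edges may be partly or wholly outside the frame — a crop-and-rescale. Each flat color has snapped to a coarser quantized level — most visibly, the near-white background has dropped to a flat grey.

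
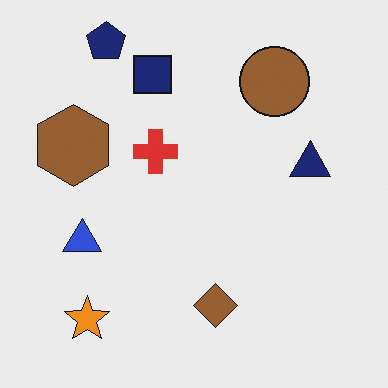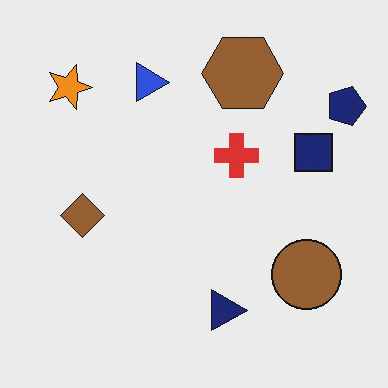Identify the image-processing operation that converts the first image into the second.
It was rotated 90° clockwise.

The navy pentagon sits in the top-left of the first image and the top-right of the second — consistent with a whole-image 90° clockwise rotation.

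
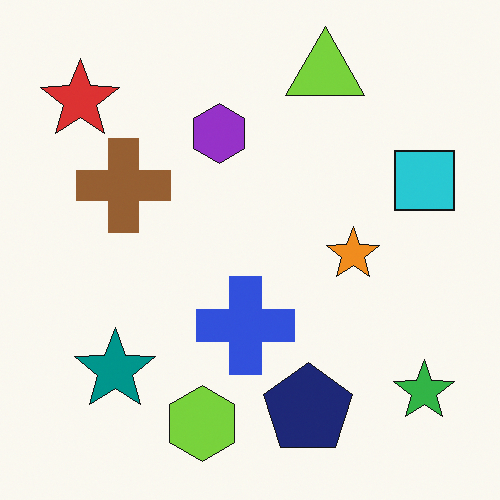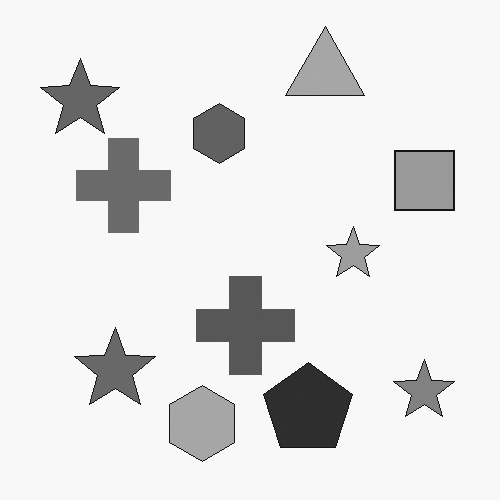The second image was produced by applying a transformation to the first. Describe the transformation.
It was converted to grayscale.

All color is removed — every shape is now a shade of grey.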